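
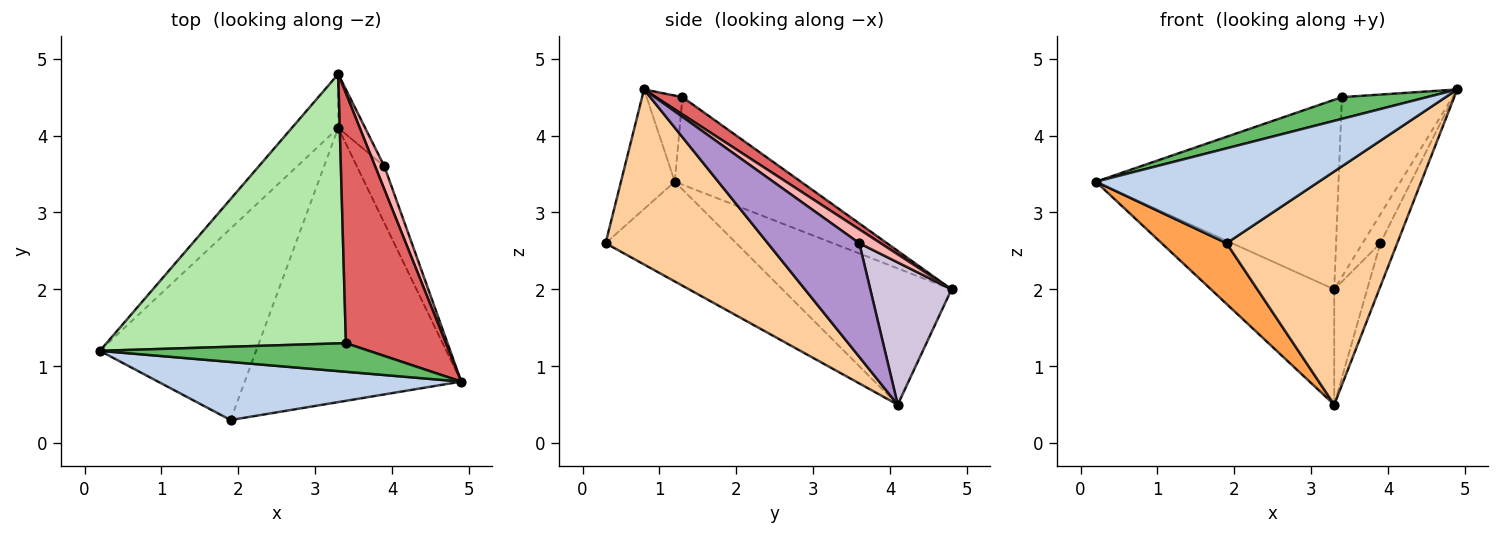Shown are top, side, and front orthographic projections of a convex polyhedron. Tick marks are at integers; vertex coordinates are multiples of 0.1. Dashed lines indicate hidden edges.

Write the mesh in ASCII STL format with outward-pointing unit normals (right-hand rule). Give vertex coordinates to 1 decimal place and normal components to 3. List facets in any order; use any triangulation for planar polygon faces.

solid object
 facet normal -0.779 0.568 -0.265
  outer loop
   vertex 3.3 4.1 0.5
   vertex 0.2 1.2 3.4
   vertex 3.3 4.8 2.0
  endloop
 endfacet
 facet normal -0.202 -0.835 0.511
  outer loop
   vertex 1.9 0.3 2.6
   vertex 4.9 0.8 4.6
   vertex 0.2 1.2 3.4
  endloop
 endfacet
 facet normal -0.520 -0.258 -0.814
  outer loop
   vertex 1.9 0.3 2.6
   vertex 0.2 1.2 3.4
   vertex 3.3 4.1 0.5
  endloop
 endfacet
 facet normal 0.524 -0.552 -0.649
  outer loop
   vertex 1.9 0.3 2.6
   vertex 3.3 4.1 0.5
   vertex 4.9 0.8 4.6
  endloop
 endfacet
 facet normal -0.247 -0.586 0.772
  outer loop
   vertex 3.4 1.3 4.5
   vertex 0.2 1.2 3.4
   vertex 4.9 0.8 4.6
  endloop
 endfacet
 facet normal -0.287 0.551 0.783
  outer loop
   vertex 3.4 1.3 4.5
   vertex 3.3 4.8 2.0
   vertex 0.2 1.2 3.4
  endloop
 endfacet
 facet normal 0.139 0.578 0.804
  outer loop
   vertex 3.4 1.3 4.5
   vertex 4.9 0.8 4.6
   vertex 3.3 4.8 2.0
  endloop
 endfacet
 facet normal 0.684 0.570 0.456
  outer loop
   vertex 3.9 3.6 2.6
   vertex 3.3 4.8 2.0
   vertex 4.9 0.8 4.6
  endloop
 endfacet
 facet normal 0.957 0.176 -0.231
  outer loop
   vertex 3.9 3.6 2.6
   vertex 4.9 0.8 4.6
   vertex 3.3 4.1 0.5
  endloop
 endfacet
 facet normal 0.913 0.370 -0.173
  outer loop
   vertex 3.9 3.6 2.6
   vertex 3.3 4.1 0.5
   vertex 3.3 4.8 2.0
  endloop
 endfacet
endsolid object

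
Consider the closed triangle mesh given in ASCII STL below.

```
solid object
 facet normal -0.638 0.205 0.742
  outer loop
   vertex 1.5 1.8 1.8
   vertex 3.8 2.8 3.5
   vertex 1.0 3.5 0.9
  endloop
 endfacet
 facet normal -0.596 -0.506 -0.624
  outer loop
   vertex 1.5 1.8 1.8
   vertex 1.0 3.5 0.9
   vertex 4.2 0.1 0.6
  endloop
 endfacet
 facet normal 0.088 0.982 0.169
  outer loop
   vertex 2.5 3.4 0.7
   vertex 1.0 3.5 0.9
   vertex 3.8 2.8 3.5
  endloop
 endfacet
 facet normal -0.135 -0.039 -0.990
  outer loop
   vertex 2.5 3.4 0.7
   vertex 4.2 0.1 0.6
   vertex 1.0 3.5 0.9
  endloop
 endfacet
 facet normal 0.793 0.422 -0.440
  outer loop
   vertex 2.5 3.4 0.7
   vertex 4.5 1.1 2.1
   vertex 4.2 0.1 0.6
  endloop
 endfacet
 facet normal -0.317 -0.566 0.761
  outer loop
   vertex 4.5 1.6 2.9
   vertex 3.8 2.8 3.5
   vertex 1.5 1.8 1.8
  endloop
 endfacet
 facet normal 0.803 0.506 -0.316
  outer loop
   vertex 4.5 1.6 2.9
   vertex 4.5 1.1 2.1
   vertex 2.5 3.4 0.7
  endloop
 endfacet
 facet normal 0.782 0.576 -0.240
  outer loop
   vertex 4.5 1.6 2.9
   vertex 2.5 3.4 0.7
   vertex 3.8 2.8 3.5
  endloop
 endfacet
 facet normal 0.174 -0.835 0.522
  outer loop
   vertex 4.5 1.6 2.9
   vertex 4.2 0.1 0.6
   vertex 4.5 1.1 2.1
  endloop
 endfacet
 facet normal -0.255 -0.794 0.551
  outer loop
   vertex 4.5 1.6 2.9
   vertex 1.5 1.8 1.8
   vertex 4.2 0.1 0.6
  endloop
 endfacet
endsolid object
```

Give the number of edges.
15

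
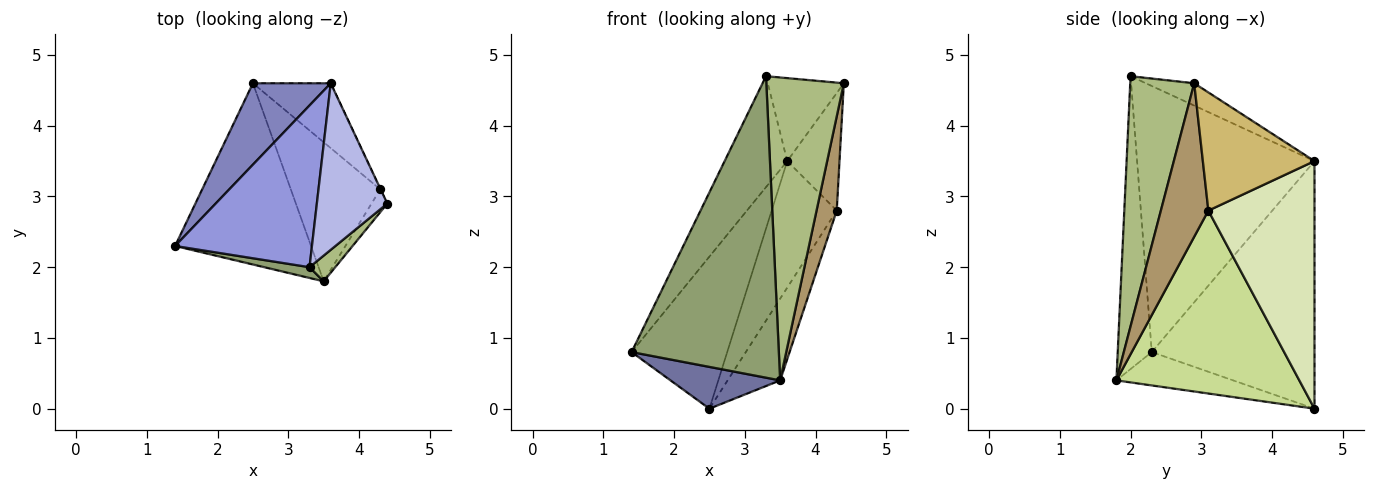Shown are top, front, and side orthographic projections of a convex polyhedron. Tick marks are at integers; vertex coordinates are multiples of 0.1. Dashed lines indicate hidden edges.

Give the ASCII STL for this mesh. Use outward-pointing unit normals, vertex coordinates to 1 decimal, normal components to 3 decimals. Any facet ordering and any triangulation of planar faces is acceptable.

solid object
 facet normal -0.233 -0.218 -0.948
  outer loop
   vertex 3.5 1.8 0.4
   vertex 1.4 2.3 0.8
   vertex 2.5 4.6 0.0
  endloop
 endfacet
 facet normal -0.832 0.489 0.262
  outer loop
   vertex 3.6 4.6 3.5
   vertex 2.5 4.6 0.0
   vertex 1.4 2.3 0.8
  endloop
 endfacet
 facet normal -0.849 0.299 0.436
  outer loop
   vertex 3.3 2.0 4.7
   vertex 3.6 4.6 3.5
   vertex 1.4 2.3 0.8
  endloop
 endfacet
 facet normal -0.273 0.429 0.861
  outer loop
   vertex 3.3 2.0 4.7
   vertex 4.4 2.9 4.6
   vertex 3.6 4.6 3.5
  endloop
 endfacet
 facet normal -0.225 -0.974 0.035
  outer loop
   vertex 3.3 2.0 4.7
   vertex 1.4 2.3 0.8
   vertex 3.5 1.8 0.4
  endloop
 endfacet
 facet normal 0.635 -0.769 0.065
  outer loop
   vertex 3.3 2.0 4.7
   vertex 3.5 1.8 0.4
   vertex 4.4 2.9 4.6
  endloop
 endfacet
 facet normal 0.870 0.250 -0.425
  outer loop
   vertex 4.3 3.1 2.8
   vertex 3.5 1.8 0.4
   vertex 2.5 4.6 0.0
  endloop
 endfacet
 facet normal 0.823 0.505 -0.259
  outer loop
   vertex 4.3 3.1 2.8
   vertex 2.5 4.6 0.0
   vertex 3.6 4.6 3.5
  endloop
 endfacet
 facet normal 0.916 -0.390 -0.094
  outer loop
   vertex 4.3 3.1 2.8
   vertex 4.4 2.9 4.6
   vertex 3.5 1.8 0.4
  endloop
 endfacet
 facet normal 0.906 0.424 -0.003
  outer loop
   vertex 4.3 3.1 2.8
   vertex 3.6 4.6 3.5
   vertex 4.4 2.9 4.6
  endloop
 endfacet
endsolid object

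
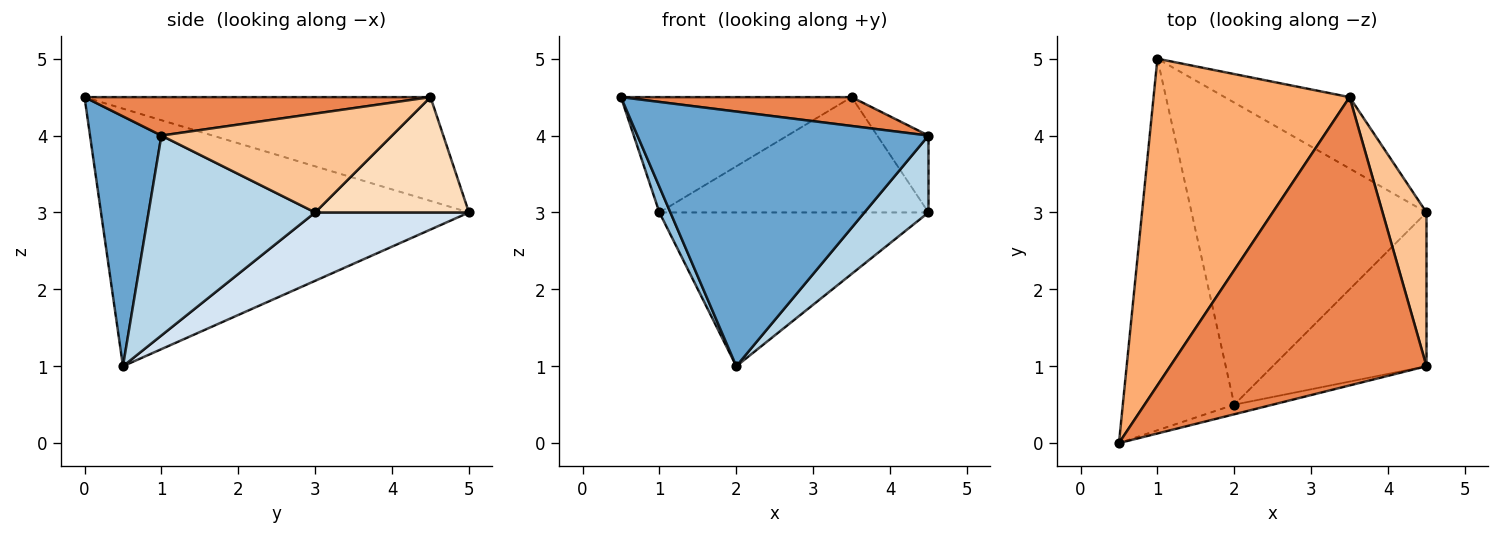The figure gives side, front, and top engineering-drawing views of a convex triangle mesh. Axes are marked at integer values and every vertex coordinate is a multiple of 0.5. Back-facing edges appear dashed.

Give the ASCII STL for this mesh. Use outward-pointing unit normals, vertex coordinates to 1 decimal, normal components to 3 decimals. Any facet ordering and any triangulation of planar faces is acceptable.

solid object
 facet normal 0.238 -0.971 -0.037
  outer loop
   vertex 2.0 0.5 1.0
   vertex 4.5 1.0 4.0
   vertex 0.5 0.0 4.5
  endloop
 endfacet
 facet normal -0.917 -0.027 -0.397
  outer loop
   vertex 2.0 0.5 1.0
   vertex 0.5 0.0 4.5
   vertex 1.0 5.0 3.0
  endloop
 endfacet
 facet normal 0.758 -0.292 -0.583
  outer loop
   vertex 4.5 3.0 3.0
   vertex 4.5 1.0 4.0
   vertex 2.0 0.5 1.0
  endloop
 endfacet
 facet normal 0.251 0.439 -0.863
  outer loop
   vertex 4.5 3.0 3.0
   vertex 2.0 0.5 1.0
   vertex 1.0 5.0 3.0
  endloop
 endfacet
 facet normal 0.148 -0.098 0.984
  outer loop
   vertex 3.5 4.5 4.5
   vertex 0.5 0.0 4.5
   vertex 4.5 1.0 4.0
  endloop
 endfacet
 facet normal -0.447 0.298 0.844
  outer loop
   vertex 3.5 4.5 4.5
   vertex 1.0 5.0 3.0
   vertex 0.5 0.0 4.5
  endloop
 endfacet
 facet normal 0.896 0.199 0.398
  outer loop
   vertex 3.5 4.5 4.5
   vertex 4.5 1.0 4.0
   vertex 4.5 3.0 3.0
  endloop
 endfacet
 facet normal 0.437 0.765 -0.473
  outer loop
   vertex 3.5 4.5 4.5
   vertex 4.5 3.0 3.0
   vertex 1.0 5.0 3.0
  endloop
 endfacet
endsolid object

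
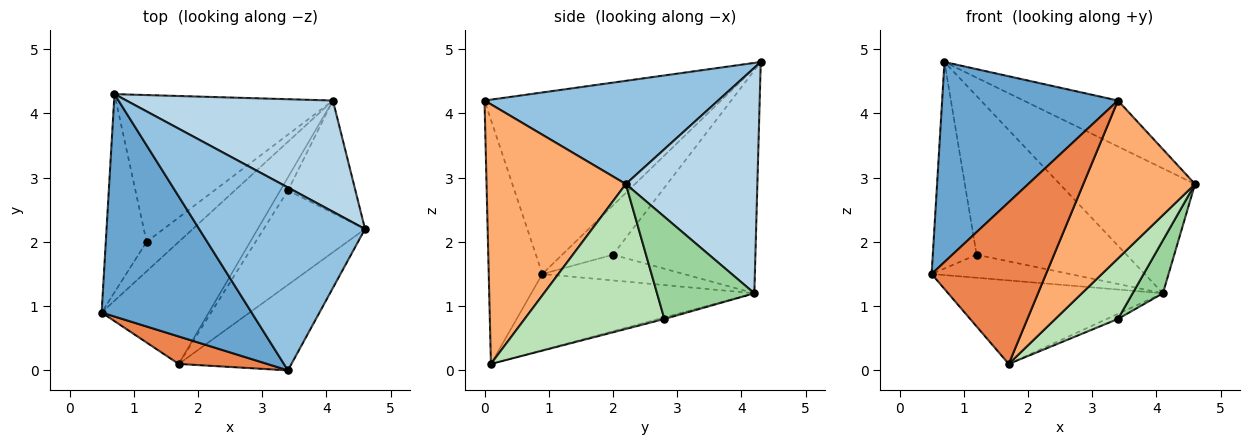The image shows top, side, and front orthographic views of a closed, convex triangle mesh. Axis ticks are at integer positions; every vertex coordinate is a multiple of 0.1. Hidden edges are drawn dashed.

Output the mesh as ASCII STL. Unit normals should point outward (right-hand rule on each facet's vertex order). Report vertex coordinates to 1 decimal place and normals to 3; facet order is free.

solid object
 facet normal -0.669 -0.497 0.553
  outer loop
   vertex 3.4 0.0 4.2
   vertex 0.7 4.3 4.8
   vertex 0.5 0.9 1.5
  endloop
 endfacet
 facet normal 0.517 0.209 0.830
  outer loop
   vertex 3.4 0.0 4.2
   vertex 4.6 2.2 2.9
   vertex 0.7 4.3 4.8
  endloop
 endfacet
 facet normal 0.588 0.604 0.538
  outer loop
   vertex 4.1 4.2 1.2
   vertex 0.7 4.3 4.8
   vertex 4.6 2.2 2.9
  endloop
 endfacet
 facet normal -0.506 0.487 -0.712
  outer loop
   vertex 1.7 0.1 0.1
   vertex 0.5 0.9 1.5
   vertex 4.1 4.2 1.2
  endloop
 endfacet
 facet normal -0.419 -0.895 0.152
  outer loop
   vertex 1.7 0.1 0.1
   vertex 3.4 0.0 4.2
   vertex 0.5 0.9 1.5
  endloop
 endfacet
 facet normal 0.739 -0.593 -0.321
  outer loop
   vertex 1.7 0.1 0.1
   vertex 4.6 2.2 2.9
   vertex 3.4 0.0 4.2
  endloop
 endfacet
 facet normal -0.642 0.553 -0.531
  outer loop
   vertex 1.2 2.0 1.8
   vertex 0.5 0.9 1.5
   vertex 0.7 4.3 4.8
  endloop
 endfacet
 facet normal -0.533 0.521 -0.666
  outer loop
   vertex 1.2 2.0 1.8
   vertex 4.1 4.2 1.2
   vertex 0.5 0.9 1.5
  endloop
 endfacet
 facet normal -0.572 0.602 -0.557
  outer loop
   vertex 1.2 2.0 1.8
   vertex 0.7 4.3 4.8
   vertex 4.1 4.2 1.2
  endloop
 endfacet
 facet normal 0.808 -0.251 -0.533
  outer loop
   vertex 3.4 2.8 0.8
   vertex 4.1 4.2 1.2
   vertex 4.6 2.2 2.9
  endloop
 endfacet
 facet normal 0.769 -0.345 -0.538
  outer loop
   vertex 3.4 2.8 0.8
   vertex 4.6 2.2 2.9
   vertex 1.7 0.1 0.1
  endloop
 endfacet
 facet normal -0.187 0.355 -0.916
  outer loop
   vertex 3.4 2.8 0.8
   vertex 1.7 0.1 0.1
   vertex 4.1 4.2 1.2
  endloop
 endfacet
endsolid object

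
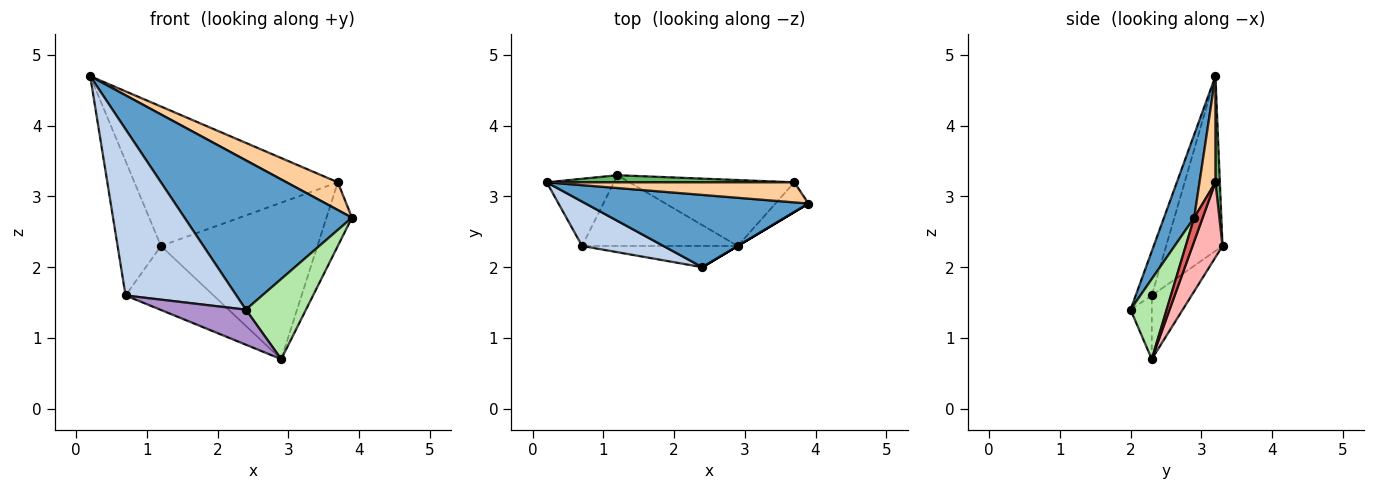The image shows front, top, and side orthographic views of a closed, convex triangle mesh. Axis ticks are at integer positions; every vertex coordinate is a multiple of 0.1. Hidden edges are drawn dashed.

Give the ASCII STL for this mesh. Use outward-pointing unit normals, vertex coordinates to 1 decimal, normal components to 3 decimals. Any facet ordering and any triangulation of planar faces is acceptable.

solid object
 facet normal 0.160 -0.888 0.430
  outer loop
   vertex 2.4 2.0 1.4
   vertex 3.9 2.9 2.7
   vertex 0.2 3.2 4.7
  endloop
 endfacet
 facet normal -0.139 -0.957 0.255
  outer loop
   vertex 0.7 2.3 1.6
   vertex 2.4 2.0 1.4
   vertex 0.2 3.2 4.7
  endloop
 endfacet
 facet normal -0.758 0.583 -0.292
  outer loop
   vertex 0.7 2.3 1.6
   vertex 0.2 3.2 4.7
   vertex 1.2 3.3 2.3
  endloop
 endfacet
 facet normal 0.244 -0.786 0.569
  outer loop
   vertex 3.7 3.2 3.2
   vertex 0.2 3.2 4.7
   vertex 3.9 2.9 2.7
  endloop
 endfacet
 facet normal 0.022 0.998 0.051
  outer loop
   vertex 3.7 3.2 3.2
   vertex 1.2 3.3 2.3
   vertex 0.2 3.2 4.7
  endloop
 endfacet
 facet normal 0.514 -0.857 0.000
  outer loop
   vertex 2.9 2.3 0.7
   vertex 3.9 2.9 2.7
   vertex 2.4 2.0 1.4
  endloop
 endfacet
 facet normal 0.289 0.867 -0.405
  outer loop
   vertex 2.9 2.3 0.7
   vertex 3.7 3.2 3.2
   vertex 3.9 2.9 2.7
  endloop
 endfacet
 facet normal 0.174 0.907 -0.382
  outer loop
   vertex 2.9 2.3 0.7
   vertex 1.2 3.3 2.3
   vertex 3.7 3.2 3.2
  endloop
 endfacet
 facet normal -0.207 -0.837 -0.507
  outer loop
   vertex 2.9 2.3 0.7
   vertex 2.4 2.0 1.4
   vertex 0.7 2.3 1.6
  endloop
 endfacet
 facet normal -0.290 0.642 -0.710
  outer loop
   vertex 2.9 2.3 0.7
   vertex 0.7 2.3 1.6
   vertex 1.2 3.3 2.3
  endloop
 endfacet
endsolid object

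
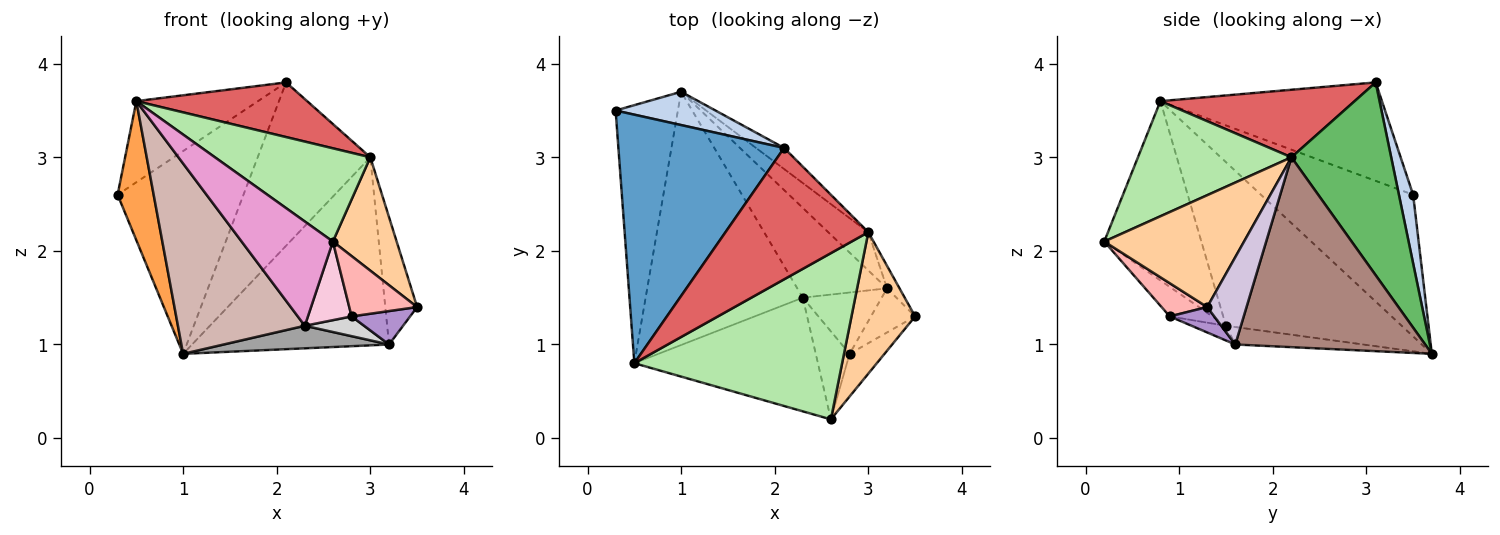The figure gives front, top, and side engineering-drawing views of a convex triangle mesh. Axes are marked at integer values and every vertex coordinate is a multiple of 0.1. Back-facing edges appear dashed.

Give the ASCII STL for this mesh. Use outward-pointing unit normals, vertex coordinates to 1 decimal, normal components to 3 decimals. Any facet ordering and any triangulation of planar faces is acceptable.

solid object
 facet normal -0.492 0.270 0.828
  outer loop
   vertex 0.5 0.8 3.6
   vertex 2.1 3.1 3.8
   vertex 0.3 3.5 2.6
  endloop
 endfacet
 facet normal 0.111 0.981 0.161
  outer loop
   vertex 1.0 3.7 0.9
   vertex 0.3 3.5 2.6
   vertex 2.1 3.1 3.8
  endloop
 endfacet
 facet normal -0.895 -0.212 -0.393
  outer loop
   vertex 1.0 3.7 0.9
   vertex 0.5 0.8 3.6
   vertex 0.3 3.5 2.6
  endloop
 endfacet
 facet normal 0.808 -0.368 0.460
  outer loop
   vertex 3.0 2.2 3.0
   vertex 2.6 0.2 2.1
   vertex 3.5 1.3 1.4
  endloop
 endfacet
 facet normal 0.660 0.745 -0.096
  outer loop
   vertex 3.0 2.2 3.0
   vertex 1.0 3.7 0.9
   vertex 2.1 3.1 3.8
  endloop
 endfacet
 facet normal 0.435 -0.440 0.785
  outer loop
   vertex 3.0 2.2 3.0
   vertex 0.5 0.8 3.6
   vertex 2.6 0.2 2.1
  endloop
 endfacet
 facet normal 0.400 -0.352 0.846
  outer loop
   vertex 3.0 2.2 3.0
   vertex 2.1 3.1 3.8
   vertex 0.5 0.8 3.6
  endloop
 endfacet
 facet normal 0.481 -0.716 -0.506
  outer loop
   vertex 2.8 0.9 1.3
   vertex 3.5 1.3 1.4
   vertex 2.6 0.2 2.1
  endloop
 endfacet
 facet normal 0.417 -0.549 -0.724
  outer loop
   vertex 3.2 1.6 1.0
   vertex 3.5 1.3 1.4
   vertex 2.8 0.9 1.3
  endloop
 endfacet
 facet normal 0.772 0.625 -0.110
  outer loop
   vertex 3.2 1.6 1.0
   vertex 3.0 2.2 3.0
   vertex 3.5 1.3 1.4
  endloop
 endfacet
 facet normal 0.687 0.712 -0.145
  outer loop
   vertex 3.2 1.6 1.0
   vertex 1.0 3.7 0.9
   vertex 3.0 2.2 3.0
  endloop
 endfacet
 facet normal -0.640 -0.462 -0.614
  outer loop
   vertex 2.3 1.5 1.2
   vertex 0.5 0.8 3.6
   vertex 1.0 3.7 0.9
  endloop
 endfacet
 facet normal -0.584 -0.549 -0.598
  outer loop
   vertex 2.3 1.5 1.2
   vertex 2.6 0.2 2.1
   vertex 0.5 0.8 3.6
  endloop
 endfacet
 facet normal -0.545 -0.559 -0.625
  outer loop
   vertex 2.3 1.5 1.2
   vertex 2.8 0.9 1.3
   vertex 2.6 0.2 2.1
  endloop
 endfacet
 facet normal -0.185 -0.239 -0.953
  outer loop
   vertex 2.3 1.5 1.2
   vertex 1.0 3.7 0.9
   vertex 3.2 1.6 1.0
  endloop
 endfacet
 facet normal -0.175 -0.302 -0.937
  outer loop
   vertex 2.3 1.5 1.2
   vertex 3.2 1.6 1.0
   vertex 2.8 0.9 1.3
  endloop
 endfacet
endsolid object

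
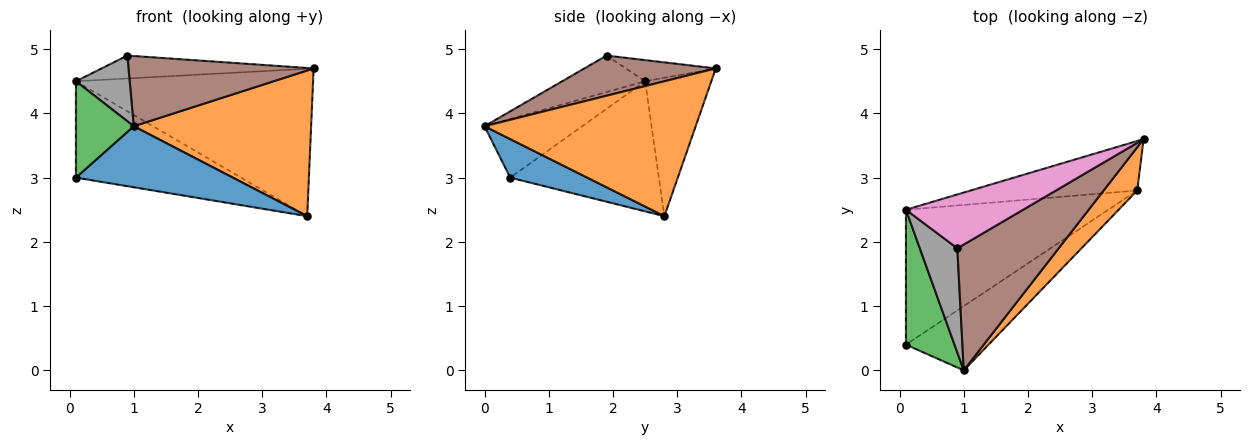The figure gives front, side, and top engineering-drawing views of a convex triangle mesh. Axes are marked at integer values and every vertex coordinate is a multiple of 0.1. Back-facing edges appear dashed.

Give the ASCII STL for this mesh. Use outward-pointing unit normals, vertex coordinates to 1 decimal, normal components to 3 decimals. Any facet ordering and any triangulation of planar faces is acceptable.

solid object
 facet normal 0.320 -0.652 -0.687
  outer loop
   vertex 3.7 2.8 2.4
   vertex 1.0 0.0 3.8
   vertex 0.1 0.4 3.0
  endloop
 endfacet
 facet normal 0.752 -0.632 0.187
  outer loop
   vertex 3.7 2.8 2.4
   vertex 3.8 3.6 4.7
   vertex 1.0 0.0 3.8
  endloop
 endfacet
 facet normal -0.701 -0.415 0.581
  outer loop
   vertex 0.1 2.5 4.5
   vertex 0.1 0.4 3.0
   vertex 1.0 0.0 3.8
  endloop
 endfacet
 facet normal -0.464 0.515 -0.721
  outer loop
   vertex 0.1 2.5 4.5
   vertex 3.7 2.8 2.4
   vertex 0.1 0.4 3.0
  endloop
 endfacet
 facet normal -0.256 0.916 -0.308
  outer loop
   vertex 0.1 2.5 4.5
   vertex 3.8 3.6 4.7
   vertex 3.7 2.8 2.4
  endloop
 endfacet
 facet normal 0.327 -0.461 0.825
  outer loop
   vertex 0.9 1.9 4.9
   vertex 1.0 0.0 3.8
   vertex 3.8 3.6 4.7
  endloop
 endfacet
 facet normal -0.164 0.386 0.908
  outer loop
   vertex 0.9 1.9 4.9
   vertex 3.8 3.6 4.7
   vertex 0.1 2.5 4.5
  endloop
 endfacet
 facet normal -0.635 -0.412 0.653
  outer loop
   vertex 0.9 1.9 4.9
   vertex 0.1 2.5 4.5
   vertex 1.0 0.0 3.8
  endloop
 endfacet
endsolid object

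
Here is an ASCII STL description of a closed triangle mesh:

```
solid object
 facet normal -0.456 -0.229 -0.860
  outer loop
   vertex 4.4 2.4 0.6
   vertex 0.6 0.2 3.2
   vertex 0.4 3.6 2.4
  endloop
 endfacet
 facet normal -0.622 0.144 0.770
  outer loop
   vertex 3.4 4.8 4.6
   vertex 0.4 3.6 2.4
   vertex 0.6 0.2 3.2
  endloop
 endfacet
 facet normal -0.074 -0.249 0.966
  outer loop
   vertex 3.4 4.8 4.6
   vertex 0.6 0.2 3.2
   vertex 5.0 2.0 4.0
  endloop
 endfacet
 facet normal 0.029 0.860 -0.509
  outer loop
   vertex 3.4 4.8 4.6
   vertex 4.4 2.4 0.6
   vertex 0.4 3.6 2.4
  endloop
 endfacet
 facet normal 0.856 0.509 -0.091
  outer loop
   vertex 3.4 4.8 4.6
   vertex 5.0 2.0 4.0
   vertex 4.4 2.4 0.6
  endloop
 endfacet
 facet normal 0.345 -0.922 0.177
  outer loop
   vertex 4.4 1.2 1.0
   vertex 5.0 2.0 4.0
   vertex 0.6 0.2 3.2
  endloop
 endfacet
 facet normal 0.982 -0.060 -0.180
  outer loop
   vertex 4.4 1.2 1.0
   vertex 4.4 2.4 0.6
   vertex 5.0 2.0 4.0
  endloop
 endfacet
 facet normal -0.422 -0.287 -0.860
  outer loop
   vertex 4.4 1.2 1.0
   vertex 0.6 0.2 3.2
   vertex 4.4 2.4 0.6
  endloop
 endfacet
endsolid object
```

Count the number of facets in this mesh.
8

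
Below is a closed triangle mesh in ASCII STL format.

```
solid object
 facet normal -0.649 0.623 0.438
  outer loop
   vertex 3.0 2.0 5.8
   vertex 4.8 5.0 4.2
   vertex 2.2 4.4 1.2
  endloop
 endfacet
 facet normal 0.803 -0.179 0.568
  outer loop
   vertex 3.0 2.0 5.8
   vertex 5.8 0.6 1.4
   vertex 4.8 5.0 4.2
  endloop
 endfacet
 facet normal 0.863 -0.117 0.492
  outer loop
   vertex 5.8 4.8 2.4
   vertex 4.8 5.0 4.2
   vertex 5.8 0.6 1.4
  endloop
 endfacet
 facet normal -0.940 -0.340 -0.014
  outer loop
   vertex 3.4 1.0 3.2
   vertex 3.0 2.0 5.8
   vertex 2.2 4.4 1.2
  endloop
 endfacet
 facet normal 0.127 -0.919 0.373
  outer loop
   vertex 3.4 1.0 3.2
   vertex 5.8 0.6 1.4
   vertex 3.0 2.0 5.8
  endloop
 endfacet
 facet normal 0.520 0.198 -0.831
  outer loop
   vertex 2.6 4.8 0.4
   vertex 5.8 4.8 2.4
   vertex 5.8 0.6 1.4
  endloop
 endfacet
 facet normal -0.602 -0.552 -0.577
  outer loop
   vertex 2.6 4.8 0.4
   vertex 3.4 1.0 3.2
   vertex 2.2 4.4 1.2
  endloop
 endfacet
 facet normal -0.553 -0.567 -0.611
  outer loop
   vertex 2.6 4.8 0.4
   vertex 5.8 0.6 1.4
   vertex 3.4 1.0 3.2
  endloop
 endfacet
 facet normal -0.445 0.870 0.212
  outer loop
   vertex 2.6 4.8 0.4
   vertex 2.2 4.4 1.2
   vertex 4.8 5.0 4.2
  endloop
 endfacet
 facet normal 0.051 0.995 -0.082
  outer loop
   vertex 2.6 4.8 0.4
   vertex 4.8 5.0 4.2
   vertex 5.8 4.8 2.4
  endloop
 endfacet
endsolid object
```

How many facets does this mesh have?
10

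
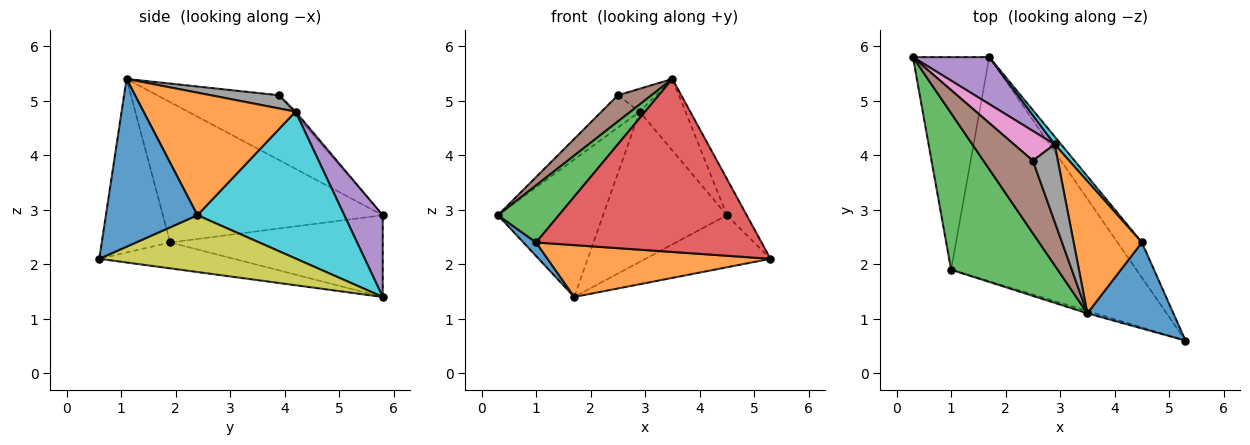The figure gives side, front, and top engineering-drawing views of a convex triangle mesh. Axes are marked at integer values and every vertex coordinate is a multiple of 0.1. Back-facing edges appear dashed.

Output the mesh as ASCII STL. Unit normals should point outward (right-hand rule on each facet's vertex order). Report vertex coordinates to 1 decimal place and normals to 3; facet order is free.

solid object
 facet normal -0.730 -0.044 -0.682
  outer loop
   vertex 1.0 1.9 2.4
   vertex 0.3 5.8 2.9
   vertex 1.7 5.8 1.4
  endloop
 endfacet
 facet normal -0.135 -0.223 -0.965
  outer loop
   vertex 1.0 1.9 2.4
   vertex 1.7 5.8 1.4
   vertex 5.3 0.6 2.1
  endloop
 endfacet
 facet normal -0.778 -0.215 0.591
  outer loop
   vertex 1.0 1.9 2.4
   vertex 3.5 1.1 5.4
   vertex 0.3 5.8 2.9
  endloop
 endfacet
 facet normal -0.290 -0.957 -0.013
  outer loop
   vertex 1.0 1.9 2.4
   vertex 5.3 0.6 2.1
   vertex 3.5 1.1 5.4
  endloop
 endfacet
 facet normal 0.327 0.894 0.305
  outer loop
   vertex 2.9 4.2 4.8
   vertex 1.7 5.8 1.4
   vertex 0.3 5.8 2.9
  endloop
 endfacet
 facet normal -0.777 -0.214 0.592
  outer loop
   vertex 2.5 3.9 5.1
   vertex 0.3 5.8 2.9
   vertex 3.5 1.1 5.4
  endloop
 endfacet
 facet normal -0.043 0.734 0.677
  outer loop
   vertex 2.5 3.9 5.1
   vertex 2.9 4.2 4.8
   vertex 0.3 5.8 2.9
  endloop
 endfacet
 facet normal 0.452 0.253 0.855
  outer loop
   vertex 2.5 3.9 5.1
   vertex 3.5 1.1 5.4
   vertex 2.9 4.2 4.8
  endloop
 endfacet
 facet normal 0.794 0.504 -0.340
  outer loop
   vertex 4.5 2.4 2.9
   vertex 5.3 0.6 2.1
   vertex 1.7 5.8 1.4
  endloop
 endfacet
 facet normal 0.764 0.644 0.033
  outer loop
   vertex 4.5 2.4 2.9
   vertex 1.7 5.8 1.4
   vertex 2.9 4.2 4.8
  endloop
 endfacet
 facet normal 0.874 0.189 0.448
  outer loop
   vertex 4.5 2.4 2.9
   vertex 3.5 1.1 5.4
   vertex 5.3 0.6 2.1
  endloop
 endfacet
 facet normal 0.845 0.255 0.470
  outer loop
   vertex 4.5 2.4 2.9
   vertex 2.9 4.2 4.8
   vertex 3.5 1.1 5.4
  endloop
 endfacet
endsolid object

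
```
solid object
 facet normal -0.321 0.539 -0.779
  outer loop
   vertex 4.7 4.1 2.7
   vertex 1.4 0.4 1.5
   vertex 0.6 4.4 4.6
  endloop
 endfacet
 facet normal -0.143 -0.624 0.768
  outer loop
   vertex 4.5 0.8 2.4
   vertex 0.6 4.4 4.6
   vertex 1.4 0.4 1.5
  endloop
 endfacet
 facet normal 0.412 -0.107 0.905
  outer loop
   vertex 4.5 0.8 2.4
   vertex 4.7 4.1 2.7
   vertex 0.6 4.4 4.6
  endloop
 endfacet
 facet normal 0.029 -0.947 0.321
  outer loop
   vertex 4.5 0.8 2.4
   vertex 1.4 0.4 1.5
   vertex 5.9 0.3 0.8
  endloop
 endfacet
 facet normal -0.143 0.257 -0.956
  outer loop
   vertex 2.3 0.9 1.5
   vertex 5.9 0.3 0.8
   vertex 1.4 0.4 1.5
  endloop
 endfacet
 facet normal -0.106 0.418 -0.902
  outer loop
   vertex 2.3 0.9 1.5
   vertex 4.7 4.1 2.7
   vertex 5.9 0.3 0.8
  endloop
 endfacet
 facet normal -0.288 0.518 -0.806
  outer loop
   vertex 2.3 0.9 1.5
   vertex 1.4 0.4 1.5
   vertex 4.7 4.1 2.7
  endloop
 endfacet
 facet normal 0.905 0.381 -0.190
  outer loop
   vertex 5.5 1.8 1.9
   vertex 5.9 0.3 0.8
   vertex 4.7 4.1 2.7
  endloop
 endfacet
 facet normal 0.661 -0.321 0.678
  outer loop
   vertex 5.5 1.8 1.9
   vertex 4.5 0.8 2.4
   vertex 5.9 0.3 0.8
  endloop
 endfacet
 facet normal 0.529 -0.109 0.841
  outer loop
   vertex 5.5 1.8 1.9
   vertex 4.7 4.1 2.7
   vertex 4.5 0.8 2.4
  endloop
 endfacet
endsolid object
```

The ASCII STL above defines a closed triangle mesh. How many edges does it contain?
15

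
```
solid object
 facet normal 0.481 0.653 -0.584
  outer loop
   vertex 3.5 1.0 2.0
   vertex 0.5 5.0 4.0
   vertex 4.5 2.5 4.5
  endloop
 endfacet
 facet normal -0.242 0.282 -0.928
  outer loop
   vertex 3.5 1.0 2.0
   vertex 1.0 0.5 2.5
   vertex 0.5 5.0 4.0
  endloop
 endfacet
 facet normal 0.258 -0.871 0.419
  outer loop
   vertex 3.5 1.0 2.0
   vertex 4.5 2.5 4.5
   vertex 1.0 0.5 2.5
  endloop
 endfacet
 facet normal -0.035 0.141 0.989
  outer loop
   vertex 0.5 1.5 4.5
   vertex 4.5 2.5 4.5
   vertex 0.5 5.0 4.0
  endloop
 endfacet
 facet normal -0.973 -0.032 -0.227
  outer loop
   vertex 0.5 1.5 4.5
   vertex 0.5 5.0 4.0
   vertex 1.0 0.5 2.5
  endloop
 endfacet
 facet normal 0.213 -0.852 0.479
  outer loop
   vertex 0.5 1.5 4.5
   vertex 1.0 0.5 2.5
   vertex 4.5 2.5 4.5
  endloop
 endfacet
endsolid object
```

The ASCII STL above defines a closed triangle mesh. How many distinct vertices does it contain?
5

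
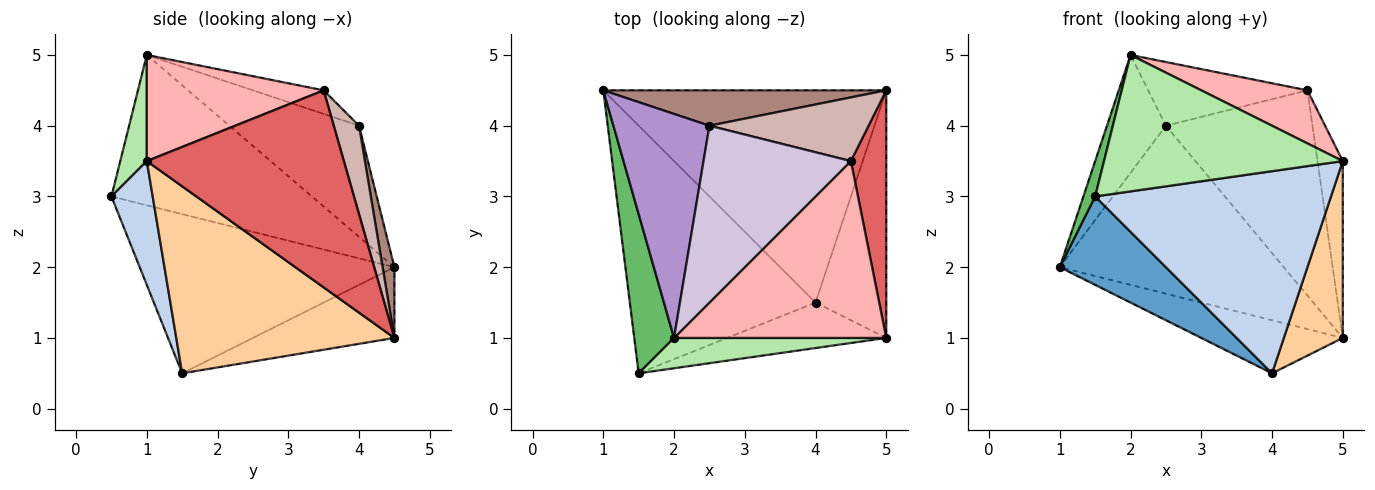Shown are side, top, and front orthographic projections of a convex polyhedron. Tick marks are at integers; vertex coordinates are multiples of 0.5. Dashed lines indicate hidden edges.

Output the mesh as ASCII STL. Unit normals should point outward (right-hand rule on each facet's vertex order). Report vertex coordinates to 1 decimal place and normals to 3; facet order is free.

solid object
 facet normal -0.628 -0.262 -0.733
  outer loop
   vertex 4.0 1.5 0.5
   vertex 1.5 0.5 3.0
   vertex 1.0 4.5 2.0
  endloop
 endfacet
 facet normal 0.168 -0.962 -0.216
  outer loop
   vertex 4.0 1.5 0.5
   vertex 5.0 1.0 3.5
   vertex 1.5 0.5 3.0
  endloop
 endfacet
 facet normal -0.236 0.236 -0.943
  outer loop
   vertex 5.0 4.5 1.0
   vertex 4.0 1.5 0.5
   vertex 1.0 4.5 2.0
  endloop
 endfacet
 facet normal 0.907 -0.245 -0.343
  outer loop
   vertex 5.0 4.5 1.0
   vertex 5.0 1.0 3.5
   vertex 4.0 1.5 0.5
  endloop
 endfacet
 facet normal -0.965 -0.057 0.255
  outer loop
   vertex 2.0 1.0 5.0
   vertex 1.0 4.5 2.0
   vertex 1.5 0.5 3.0
  endloop
 endfacet
 facet normal 0.108 -0.970 0.216
  outer loop
   vertex 2.0 1.0 5.0
   vertex 1.5 0.5 3.0
   vertex 5.0 1.0 3.5
  endloop
 endfacet
 facet normal 0.977 0.125 0.175
  outer loop
   vertex 4.5 3.5 4.5
   vertex 5.0 1.0 3.5
   vertex 5.0 4.5 1.0
  endloop
 endfacet
 facet normal 0.432 -0.259 0.864
  outer loop
   vertex 4.5 3.5 4.5
   vertex 2.0 1.0 5.0
   vertex 5.0 1.0 3.5
  endloop
 endfacet
 facet normal -0.716 0.325 0.618
  outer loop
   vertex 2.5 4.0 4.0
   vertex 1.0 4.5 2.0
   vertex 2.0 1.0 5.0
  endloop
 endfacet
 facet normal -0.149 0.335 0.930
  outer loop
   vertex 2.5 4.0 4.0
   vertex 2.0 1.0 5.0
   vertex 4.5 3.5 4.5
  endloop
 endfacet
 facet normal 0.051 0.977 0.206
  outer loop
   vertex 2.5 4.0 4.0
   vertex 5.0 4.5 1.0
   vertex 1.0 4.5 2.0
  endloop
 endfacet
 facet normal 0.162 0.942 0.292
  outer loop
   vertex 2.5 4.0 4.0
   vertex 4.5 3.5 4.5
   vertex 5.0 4.5 1.0
  endloop
 endfacet
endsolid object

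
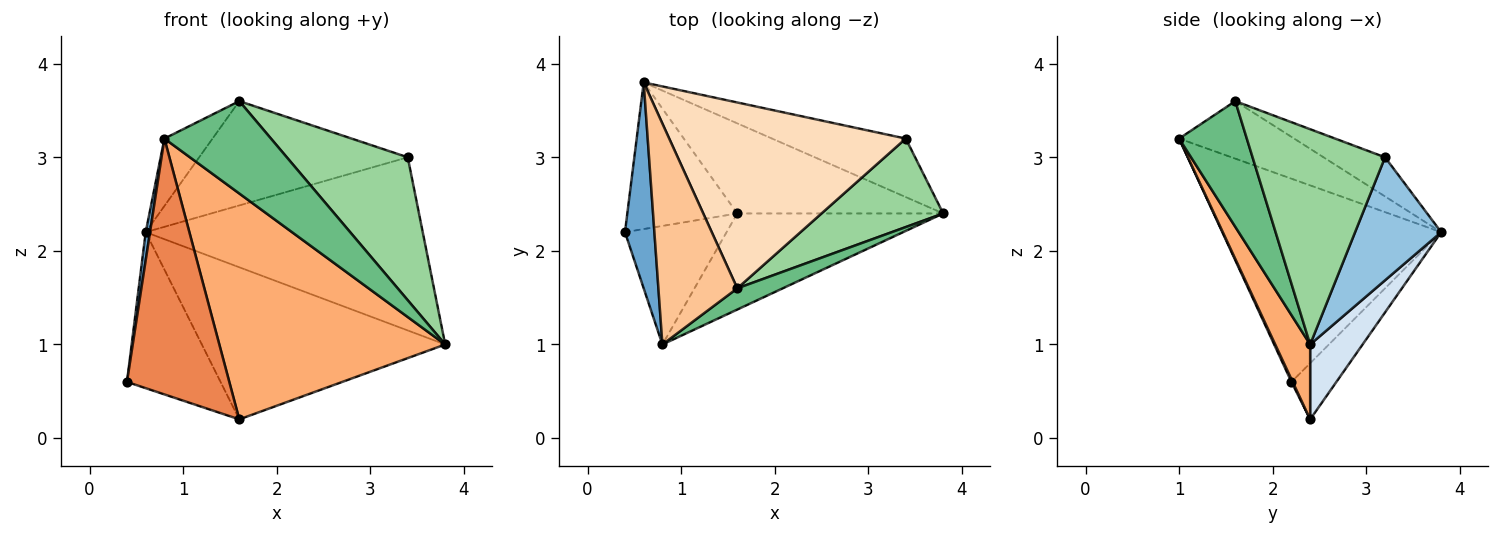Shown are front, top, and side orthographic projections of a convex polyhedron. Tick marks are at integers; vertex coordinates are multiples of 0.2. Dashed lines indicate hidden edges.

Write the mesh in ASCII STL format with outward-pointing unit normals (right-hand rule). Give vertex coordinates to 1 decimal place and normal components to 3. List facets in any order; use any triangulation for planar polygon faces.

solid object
 facet normal -0.989 -0.020 0.143
  outer loop
   vertex 0.8 1.0 3.2
   vertex 0.6 3.8 2.2
   vertex 0.4 2.2 0.6
  endloop
 endfacet
 facet normal 0.282 0.909 -0.307
  outer loop
   vertex 3.4 3.2 3.0
   vertex 3.8 2.4 1.0
   vertex 0.6 3.8 2.2
  endloop
 endfacet
 facet normal -0.330 0.688 -0.647
  outer loop
   vertex 1.6 2.4 0.2
   vertex 0.4 2.2 0.6
   vertex 0.6 3.8 2.2
  endloop
 endfacet
 facet normal 0.182 0.846 -0.501
  outer loop
   vertex 1.6 2.4 0.2
   vertex 0.6 3.8 2.2
   vertex 3.8 2.4 1.0
  endloop
 endfacet
 facet normal 0.011 -0.907 -0.420
  outer loop
   vertex 1.6 2.4 0.2
   vertex 0.8 1.0 3.2
   vertex 0.4 2.2 0.6
  endloop
 endfacet
 facet normal 0.141 -0.911 -0.388
  outer loop
   vertex 1.6 2.4 0.2
   vertex 3.8 2.4 1.0
   vertex 0.8 1.0 3.2
  endloop
 endfacet
 facet normal -0.572 0.239 0.785
  outer loop
   vertex 1.6 1.6 3.6
   vertex 0.6 3.8 2.2
   vertex 0.8 1.0 3.2
  endloop
 endfacet
 facet normal -0.143 0.484 0.863
  outer loop
   vertex 1.6 1.6 3.6
   vertex 3.4 3.2 3.0
   vertex 0.6 3.8 2.2
  endloop
 endfacet
 facet normal 0.526 -0.829 0.190
  outer loop
   vertex 1.6 1.6 3.6
   vertex 0.8 1.0 3.2
   vertex 3.8 2.4 1.0
  endloop
 endfacet
 facet normal 0.682 -0.622 0.385
  outer loop
   vertex 1.6 1.6 3.6
   vertex 3.8 2.4 1.0
   vertex 3.4 3.2 3.0
  endloop
 endfacet
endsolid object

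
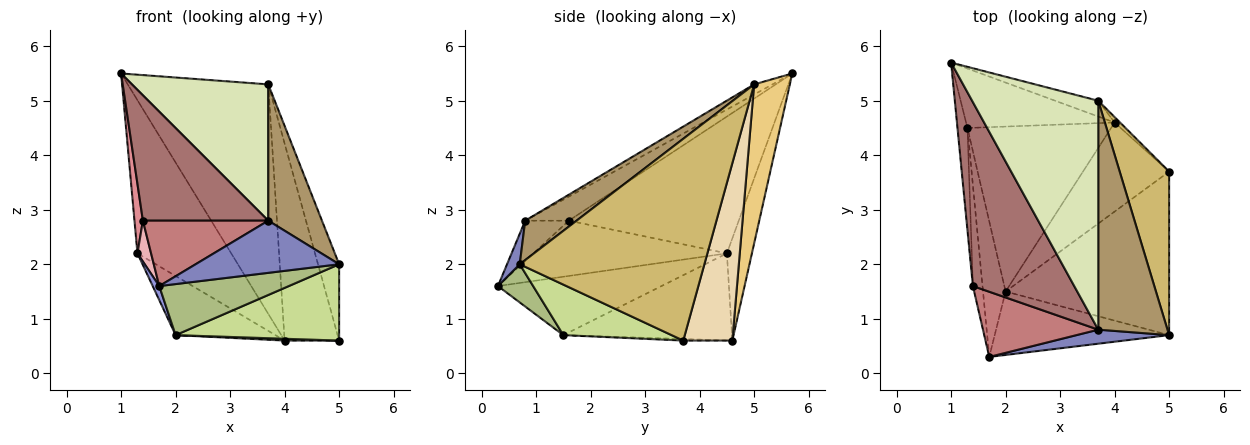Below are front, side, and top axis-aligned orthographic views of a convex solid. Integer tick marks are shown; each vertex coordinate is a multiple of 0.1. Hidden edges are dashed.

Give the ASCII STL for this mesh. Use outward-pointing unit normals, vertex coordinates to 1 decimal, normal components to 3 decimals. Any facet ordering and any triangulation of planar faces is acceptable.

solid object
 facet normal -0.241 0.905 -0.351
  outer loop
   vertex 1.3 4.5 2.2
   vertex 1.0 5.7 5.5
   vertex 4.0 4.6 0.6
  endloop
 endfacet
 facet normal 0.085 -0.962 0.259
  outer loop
   vertex 3.7 0.8 2.8
   vertex 1.7 0.3 1.6
   vertex 5.0 0.7 2.0
  endloop
 endfacet
 facet normal -0.932 -0.037 -0.360
  outer loop
   vertex 2.0 1.5 0.7
   vertex 1.7 0.3 1.6
   vertex 1.3 4.5 2.2
  endloop
 endfacet
 facet normal -0.495 0.293 -0.818
  outer loop
   vertex 2.0 1.5 0.7
   vertex 1.3 4.5 2.2
   vertex 4.0 4.6 0.6
  endloop
 endfacet
 facet normal -0.018 -0.020 -1.000
  outer loop
   vertex 2.0 1.5 0.7
   vertex 4.0 4.6 0.6
   vertex 5.0 3.7 0.6
  endloop
 endfacet
 facet normal 0.168 -0.618 -0.768
  outer loop
   vertex 2.0 1.5 0.7
   vertex 5.0 0.7 2.0
   vertex 1.7 0.3 1.6
  endloop
 endfacet
 facet normal 0.270 -0.407 -0.873
  outer loop
   vertex 2.0 1.5 0.7
   vertex 5.0 3.7 0.6
   vertex 5.0 0.7 2.0
  endloop
 endfacet
 facet normal -0.069 -0.510 0.857
  outer loop
   vertex 3.7 5.0 5.3
   vertex 1.0 5.7 5.5
   vertex 3.7 0.8 2.8
  endloop
 endfacet
 facet normal 0.440 -0.459 0.772
  outer loop
   vertex 3.7 5.0 5.3
   vertex 3.7 0.8 2.8
   vertex 5.0 0.7 2.0
  endloop
 endfacet
 facet normal 0.965 0.110 0.236
  outer loop
   vertex 3.7 5.0 5.3
   vertex 5.0 0.7 2.0
   vertex 5.0 3.7 0.6
  endloop
 endfacet
 facet normal 0.246 0.967 -0.067
  outer loop
   vertex 3.7 5.0 5.3
   vertex 4.0 4.6 0.6
   vertex 1.0 5.7 5.5
  endloop
 endfacet
 facet normal 0.669 0.743 -0.021
  outer loop
   vertex 3.7 5.0 5.3
   vertex 5.0 3.7 0.6
   vertex 4.0 4.6 0.6
  endloop
 endfacet
 facet normal -0.192 -0.553 0.811
  outer loop
   vertex 1.4 1.6 2.8
   vertex 3.7 0.8 2.8
   vertex 1.0 5.7 5.5
  endloop
 endfacet
 facet normal -0.239 -0.688 0.685
  outer loop
   vertex 1.4 1.6 2.8
   vertex 1.7 0.3 1.6
   vertex 3.7 0.8 2.8
  endloop
 endfacet
 facet normal -0.996 -0.049 -0.073
  outer loop
   vertex 1.4 1.6 2.8
   vertex 1.0 5.7 5.5
   vertex 1.3 4.5 2.2
  endloop
 endfacet
 facet normal -0.983 -0.069 -0.171
  outer loop
   vertex 1.4 1.6 2.8
   vertex 1.3 4.5 2.2
   vertex 1.7 0.3 1.6
  endloop
 endfacet
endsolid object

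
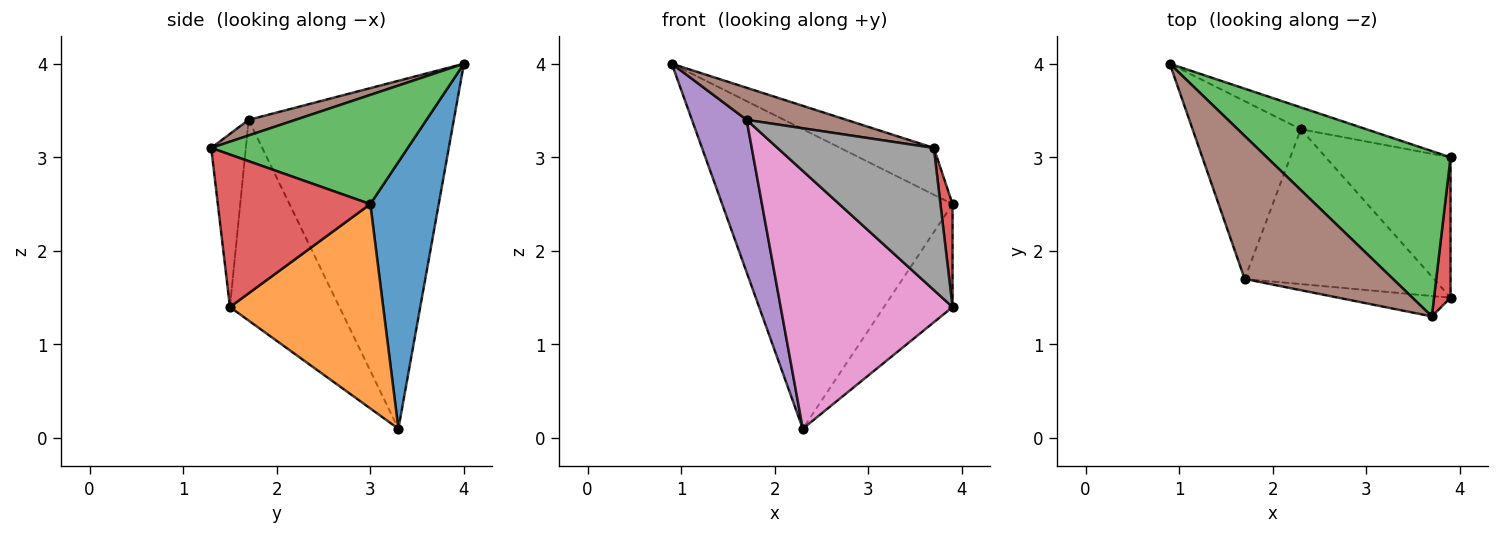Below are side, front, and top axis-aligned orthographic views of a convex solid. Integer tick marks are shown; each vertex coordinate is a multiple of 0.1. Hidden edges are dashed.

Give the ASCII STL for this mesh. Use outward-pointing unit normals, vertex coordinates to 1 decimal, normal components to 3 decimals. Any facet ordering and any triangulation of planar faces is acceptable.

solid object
 facet normal 0.284 0.956 -0.070
  outer loop
   vertex 3.9 3.0 2.5
   vertex 2.3 3.3 0.1
   vertex 0.9 4.0 4.0
  endloop
 endfacet
 facet normal 0.797 0.357 -0.487
  outer loop
   vertex 3.9 3.0 2.5
   vertex 3.9 1.5 1.4
   vertex 2.3 3.3 0.1
  endloop
 endfacet
 facet normal 0.496 0.236 0.835
  outer loop
   vertex 3.9 3.0 2.5
   vertex 0.9 4.0 4.0
   vertex 3.7 1.3 3.1
  endloop
 endfacet
 facet normal 0.991 -0.079 0.107
  outer loop
   vertex 3.9 3.0 2.5
   vertex 3.7 1.3 3.1
   vertex 3.9 1.5 1.4
  endloop
 endfacet
 facet normal -0.925 -0.247 -0.288
  outer loop
   vertex 1.7 1.7 3.4
   vertex 0.9 4.0 4.0
   vertex 2.3 3.3 0.1
  endloop
 endfacet
 facet normal 0.102 -0.218 0.971
  outer loop
   vertex 1.7 1.7 3.4
   vertex 3.7 1.3 3.1
   vertex 0.9 4.0 4.0
  endloop
 endfacet
 facet normal -0.479 -0.752 -0.452
  outer loop
   vertex 1.7 1.7 3.4
   vertex 2.3 3.3 0.1
   vertex 3.9 1.5 1.4
  endloop
 endfacet
 facet normal -0.214 -0.967 -0.139
  outer loop
   vertex 1.7 1.7 3.4
   vertex 3.9 1.5 1.4
   vertex 3.7 1.3 3.1
  endloop
 endfacet
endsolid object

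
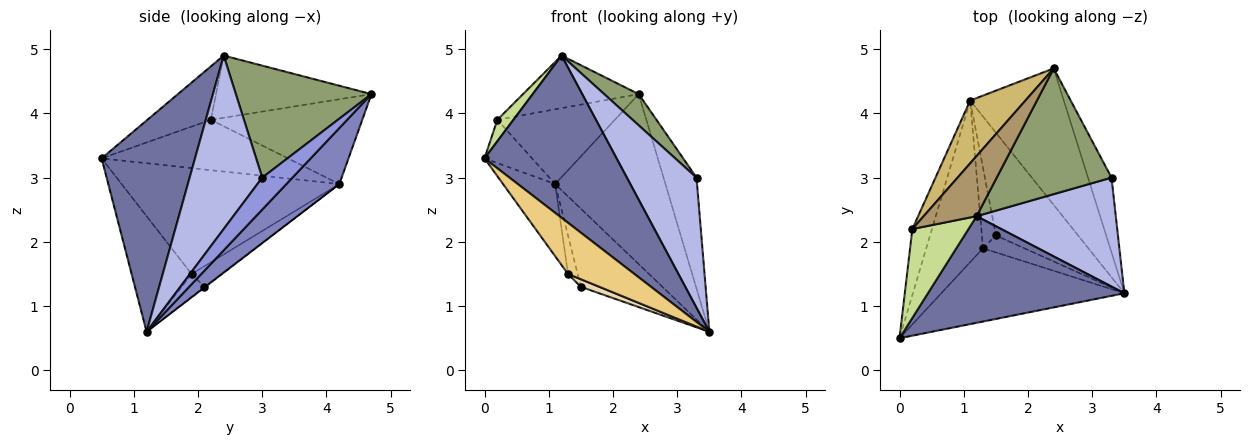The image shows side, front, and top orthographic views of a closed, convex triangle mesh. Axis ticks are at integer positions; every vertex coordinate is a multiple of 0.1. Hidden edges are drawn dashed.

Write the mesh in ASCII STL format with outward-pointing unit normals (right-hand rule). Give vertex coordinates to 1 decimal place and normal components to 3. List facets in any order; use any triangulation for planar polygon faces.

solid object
 facet normal 0.509 -0.719 0.473
  outer loop
   vertex 1.2 2.4 4.9
   vertex 0.0 0.5 3.3
   vertex 3.5 1.2 0.6
  endloop
 endfacet
 facet normal 0.351 0.730 -0.586
  outer loop
   vertex 1.1 4.2 2.9
   vertex 2.4 4.7 4.3
   vertex 3.5 1.2 0.6
  endloop
 endfacet
 facet normal 0.605 0.660 -0.445
  outer loop
   vertex 3.3 3.0 3.0
   vertex 3.5 1.2 0.6
   vertex 2.4 4.7 4.3
  endloop
 endfacet
 facet normal 0.625 -0.599 0.501
  outer loop
   vertex 3.3 3.0 3.0
   vertex 1.2 2.4 4.9
   vertex 3.5 1.2 0.6
  endloop
 endfacet
 facet normal 0.688 -0.175 0.705
  outer loop
   vertex 3.3 3.0 3.0
   vertex 2.4 4.7 4.3
   vertex 1.2 2.4 4.9
  endloop
 endfacet
 facet normal -0.006 0.605 -0.796
  outer loop
   vertex 1.5 2.1 1.3
   vertex 1.1 4.2 2.9
   vertex 3.5 1.2 0.6
  endloop
 endfacet
 facet normal -0.679 -0.172 0.714
  outer loop
   vertex 0.2 2.2 3.9
   vertex 0.0 0.5 3.3
   vertex 1.2 2.4 4.9
  endloop
 endfacet
 facet normal -0.906 0.231 -0.353
  outer loop
   vertex 0.2 2.2 3.9
   vertex 1.1 4.2 2.9
   vertex 0.0 0.5 3.3
  endloop
 endfacet
 facet normal -0.663 0.493 0.564
  outer loop
   vertex 0.2 2.2 3.9
   vertex 1.2 2.4 4.9
   vertex 2.4 4.7 4.3
  endloop
 endfacet
 facet normal -0.703 0.545 0.458
  outer loop
   vertex 0.2 2.2 3.9
   vertex 2.4 4.7 4.3
   vertex 1.1 4.2 2.9
  endloop
 endfacet
 facet normal -0.460 -0.509 -0.728
  outer loop
   vertex 1.3 1.9 1.5
   vertex 3.5 1.2 0.6
   vertex 0.0 0.5 3.3
  endloop
 endfacet
 facet normal -0.450 -0.365 -0.815
  outer loop
   vertex 1.3 1.9 1.5
   vertex 1.5 2.1 1.3
   vertex 3.5 1.2 0.6
  endloop
 endfacet
 facet normal -0.862 0.206 -0.462
  outer loop
   vertex 1.3 1.9 1.5
   vertex 0.0 0.5 3.3
   vertex 1.1 4.2 2.9
  endloop
 endfacet
 facet normal -0.800 0.260 -0.541
  outer loop
   vertex 1.3 1.9 1.5
   vertex 1.1 4.2 2.9
   vertex 1.5 2.1 1.3
  endloop
 endfacet
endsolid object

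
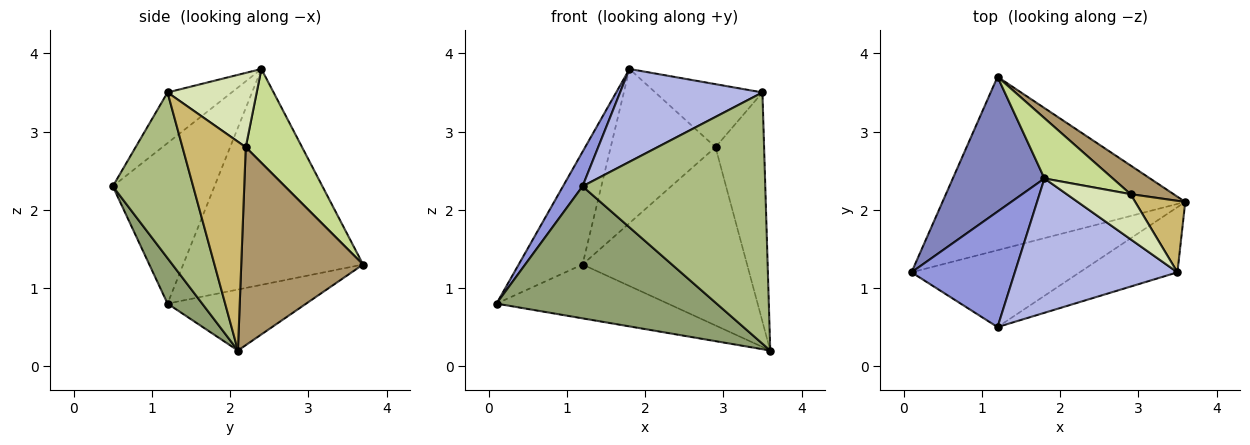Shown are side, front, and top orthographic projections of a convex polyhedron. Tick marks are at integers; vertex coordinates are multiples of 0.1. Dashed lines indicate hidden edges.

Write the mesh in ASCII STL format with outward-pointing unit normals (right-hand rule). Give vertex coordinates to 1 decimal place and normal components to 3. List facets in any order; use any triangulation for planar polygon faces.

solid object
 facet normal -0.233 0.288 -0.929
  outer loop
   vertex 1.2 3.7 1.3
   vertex 3.6 2.1 0.2
   vertex 0.1 1.2 0.8
  endloop
 endfacet
 facet normal -0.875 0.311 0.372
  outer loop
   vertex 1.8 2.4 3.8
   vertex 1.2 3.7 1.3
   vertex 0.1 1.2 0.8
  endloop
 endfacet
 facet normal -0.830 -0.160 0.534
  outer loop
   vertex 1.2 0.5 2.3
   vertex 1.8 2.4 3.8
   vertex 0.1 1.2 0.8
  endloop
 endfacet
 facet normal -0.248 -0.551 0.797
  outer loop
   vertex 1.2 0.5 2.3
   vertex 3.5 1.2 3.5
   vertex 1.8 2.4 3.8
  endloop
 endfacet
 facet normal 0.135 -0.856 -0.498
  outer loop
   vertex 1.2 0.5 2.3
   vertex 0.1 1.2 0.8
   vertex 3.6 2.1 0.2
  endloop
 endfacet
 facet normal 0.392 -0.891 -0.231
  outer loop
   vertex 1.2 0.5 2.3
   vertex 3.6 2.1 0.2
   vertex 3.5 1.2 3.5
  endloop
 endfacet
 facet normal 0.448 0.833 0.326
  outer loop
   vertex 2.9 2.2 2.8
   vertex 1.2 3.7 1.3
   vertex 1.8 2.4 3.8
  endloop
 endfacet
 facet normal 0.560 0.674 0.482
  outer loop
   vertex 2.9 2.2 2.8
   vertex 1.8 2.4 3.8
   vertex 3.5 1.2 3.5
  endloop
 endfacet
 facet normal 0.590 0.797 0.128
  outer loop
   vertex 2.9 2.2 2.8
   vertex 3.6 2.1 0.2
   vertex 1.2 3.7 1.3
  endloop
 endfacet
 facet normal 0.779 0.598 0.187
  outer loop
   vertex 2.9 2.2 2.8
   vertex 3.5 1.2 3.5
   vertex 3.6 2.1 0.2
  endloop
 endfacet
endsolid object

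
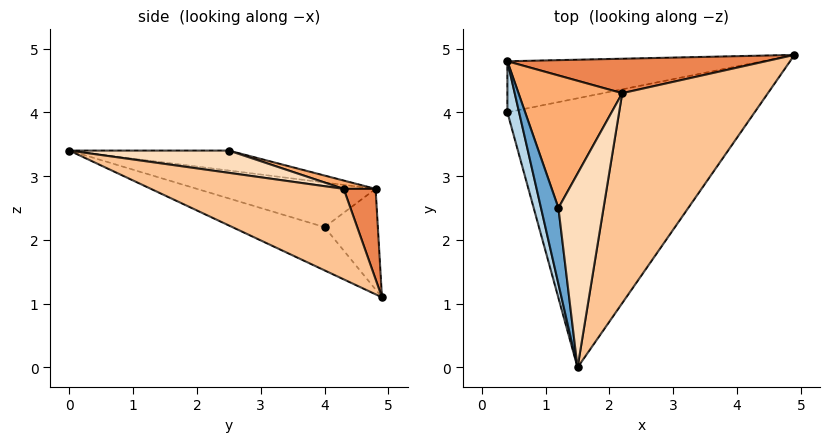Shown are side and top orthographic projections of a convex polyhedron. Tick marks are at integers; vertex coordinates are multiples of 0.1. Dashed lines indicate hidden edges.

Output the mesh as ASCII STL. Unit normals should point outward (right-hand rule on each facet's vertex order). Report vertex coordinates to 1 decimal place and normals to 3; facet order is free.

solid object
 facet normal -0.750 -0.090 0.655
  outer loop
   vertex 1.2 2.5 3.4
   vertex 0.4 4.8 2.8
   vertex 1.5 0.0 3.4
  endloop
 endfacet
 facet normal -0.301 0.572 -0.763
  outer loop
   vertex 0.4 4.0 2.2
   vertex 0.4 4.8 2.8
   vertex 4.9 4.9 1.1
  endloop
 endfacet
 facet normal -0.950 -0.187 0.249
  outer loop
   vertex 0.4 4.0 2.2
   vertex 1.5 0.0 3.4
   vertex 0.4 4.8 2.8
  endloop
 endfacet
 facet normal -0.163 -0.324 -0.932
  outer loop
   vertex 0.4 4.0 2.2
   vertex 4.9 4.9 1.1
   vertex 1.5 0.0 3.4
  endloop
 endfacet
 facet normal 0.213 0.765 0.608
  outer loop
   vertex 2.2 4.3 2.8
   vertex 4.9 4.9 1.1
   vertex 0.4 4.8 2.8
  endloop
 endfacet
 facet normal 0.077 0.277 0.958
  outer loop
   vertex 2.2 4.3 2.8
   vertex 0.4 4.8 2.8
   vertex 1.2 2.5 3.4
  endloop
 endfacet
 facet normal 0.527 0.033 0.849
  outer loop
   vertex 2.2 4.3 2.8
   vertex 1.5 0.0 3.4
   vertex 4.9 4.9 1.1
  endloop
 endfacet
 facet normal 0.442 0.053 0.896
  outer loop
   vertex 2.2 4.3 2.8
   vertex 1.2 2.5 3.4
   vertex 1.5 0.0 3.4
  endloop
 endfacet
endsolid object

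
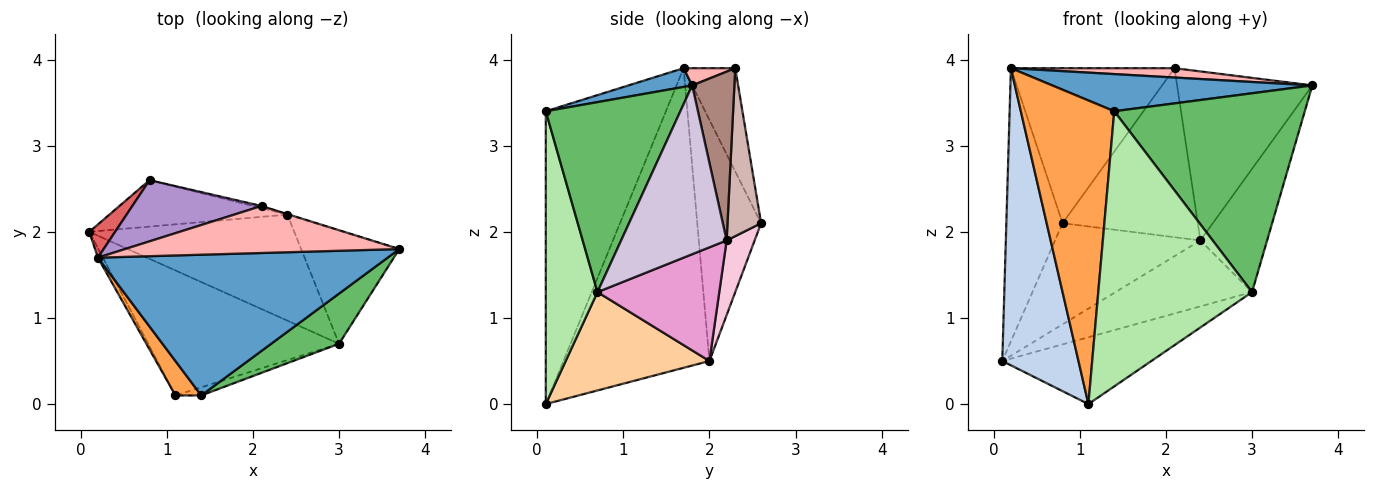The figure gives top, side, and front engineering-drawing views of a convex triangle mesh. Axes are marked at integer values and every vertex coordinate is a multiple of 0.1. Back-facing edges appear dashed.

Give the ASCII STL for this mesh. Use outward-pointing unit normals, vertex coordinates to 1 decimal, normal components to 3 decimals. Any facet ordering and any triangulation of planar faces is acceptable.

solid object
 facet normal 0.062 -0.255 0.965
  outer loop
   vertex 0.2 1.7 3.9
   vertex 1.4 0.1 3.4
   vertex 3.7 1.8 3.7
  endloop
 endfacet
 facet normal -0.886 -0.463 -0.015
  outer loop
   vertex 0.2 1.7 3.9
   vertex 0.1 2.0 0.5
   vertex 1.1 0.1 0.0
  endloop
 endfacet
 facet normal -0.788 -0.612 0.069
  outer loop
   vertex 0.2 1.7 3.9
   vertex 1.1 0.1 0.0
   vertex 1.4 0.1 3.4
  endloop
 endfacet
 facet normal 0.414 0.429 -0.803
  outer loop
   vertex 3.0 0.7 1.3
   vertex 1.1 0.1 0.0
   vertex 0.1 2.0 0.5
  endloop
 endfacet
 facet normal 0.565 -0.800 0.202
  outer loop
   vertex 3.0 0.7 1.3
   vertex 3.7 1.8 3.7
   vertex 1.4 0.1 3.4
  endloop
 endfacet
 facet normal 0.318 -0.948 -0.028
  outer loop
   vertex 3.0 0.7 1.3
   vertex 1.4 0.1 3.4
   vertex 1.1 0.1 0.0
  endloop
 endfacet
 facet normal -0.748 0.659 0.080
  outer loop
   vertex 0.8 2.6 2.1
   vertex 0.1 2.0 0.5
   vertex 0.2 1.7 3.9
  endloop
 endfacet
 facet normal 0.062 -0.195 0.979
  outer loop
   vertex 2.1 2.3 3.9
   vertex 0.2 1.7 3.9
   vertex 3.7 1.8 3.7
  endloop
 endfacet
 facet normal -0.282 0.892 0.352
  outer loop
   vertex 2.1 2.3 3.9
   vertex 0.8 2.6 2.1
   vertex 0.2 1.7 3.9
  endloop
 endfacet
 facet normal 0.758 0.480 -0.441
  outer loop
   vertex 2.4 2.2 1.9
   vertex 3.7 1.8 3.7
   vertex 3.0 0.7 1.3
  endloop
 endfacet
 facet normal 0.298 0.955 -0.003
  outer loop
   vertex 2.4 2.2 1.9
   vertex 2.1 2.3 3.9
   vertex 3.7 1.8 3.7
  endloop
 endfacet
 facet normal 0.241 0.970 -0.012
  outer loop
   vertex 2.4 2.2 1.9
   vertex 0.8 2.6 2.1
   vertex 2.1 2.3 3.9
  endloop
 endfacet
 facet normal 0.426 0.478 -0.768
  outer loop
   vertex 2.4 2.2 1.9
   vertex 3.0 0.7 1.3
   vertex 0.1 2.0 0.5
  endloop
 endfacet
 facet normal 0.172 0.895 -0.411
  outer loop
   vertex 2.4 2.2 1.9
   vertex 0.1 2.0 0.5
   vertex 0.8 2.6 2.1
  endloop
 endfacet
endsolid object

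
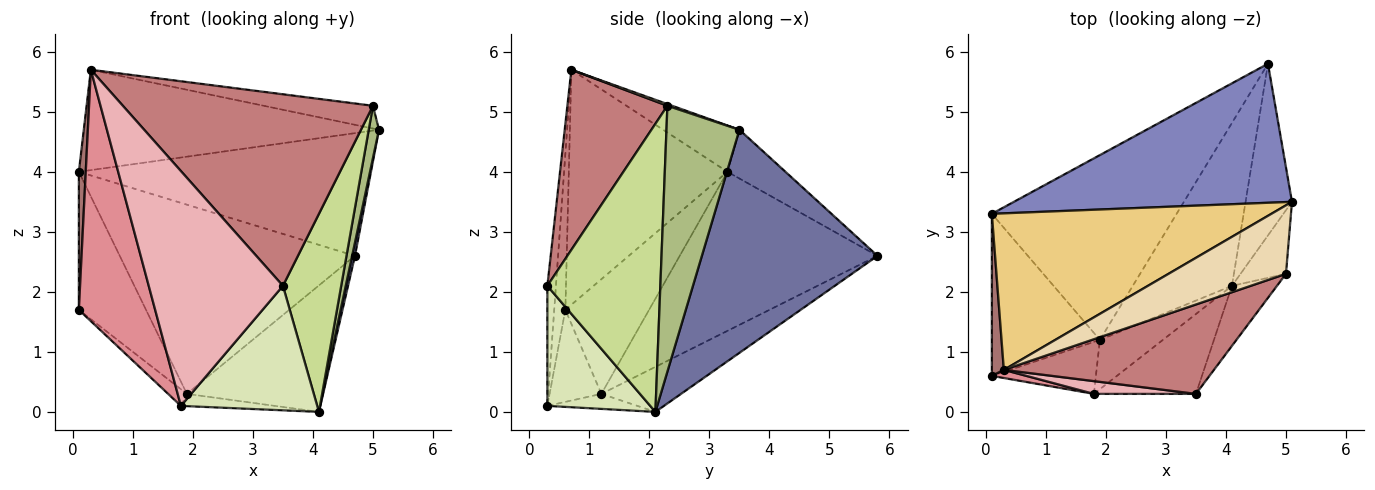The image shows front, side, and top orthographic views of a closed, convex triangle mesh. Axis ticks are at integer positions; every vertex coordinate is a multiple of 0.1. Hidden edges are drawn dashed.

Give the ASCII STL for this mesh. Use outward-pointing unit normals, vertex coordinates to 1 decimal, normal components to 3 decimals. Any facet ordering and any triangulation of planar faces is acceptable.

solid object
 facet normal 0.979 -0.016 -0.204
  outer loop
   vertex 4.1 2.1 0.0
   vertex 4.7 5.8 2.6
   vertex 5.1 3.5 4.7
  endloop
 endfacet
 facet normal -0.130 0.656 0.743
  outer loop
   vertex 0.1 3.3 4.0
   vertex 5.1 3.5 4.7
   vertex 4.7 5.8 2.6
  endloop
 endfacet
 facet normal -0.338 0.577 -0.744
  outer loop
   vertex 1.9 1.2 0.3
   vertex 4.7 5.8 2.6
   vertex 4.1 2.1 0.0
  endloop
 endfacet
 facet normal -0.629 0.504 -0.592
  outer loop
   vertex 1.9 1.2 0.3
   vertex 0.1 0.6 1.7
   vertex 0.1 3.3 4.0
  endloop
 endfacet
 facet normal -0.515 0.613 -0.599
  outer loop
   vertex 1.9 1.2 0.3
   vertex 0.1 3.3 4.0
   vertex 4.7 5.8 2.6
  endloop
 endfacet
 facet normal 0.976 -0.137 -0.167
  outer loop
   vertex 5.0 2.3 5.1
   vertex 4.1 2.1 0.0
   vertex 5.1 3.5 4.7
  endloop
 endfacet
 facet normal 0.880 -0.454 -0.138
  outer loop
   vertex 5.0 2.3 5.1
   vertex 3.5 0.3 2.1
   vertex 4.1 2.1 0.0
  endloop
 endfacet
 facet normal 0.536 -0.710 -0.456
  outer loop
   vertex 1.8 0.3 0.1
   vertex 4.1 2.1 0.0
   vertex 3.5 0.3 2.1
  endloop
 endfacet
 facet normal -0.225 0.235 -0.946
  outer loop
   vertex 1.8 0.3 0.1
   vertex 1.9 1.2 0.3
   vertex 4.1 2.1 0.0
  endloop
 endfacet
 facet normal -0.644 0.233 -0.728
  outer loop
   vertex 1.8 0.3 0.1
   vertex 0.1 0.6 1.7
   vertex 1.9 1.2 0.3
  endloop
 endfacet
 facet normal -0.138 0.535 0.834
  outer loop
   vertex 0.3 0.7 5.7
   vertex 5.1 3.5 4.7
   vertex 0.1 3.3 4.0
  endloop
 endfacet
 facet normal 0.014 0.315 0.949
  outer loop
   vertex 0.3 0.7 5.7
   vertex 5.0 2.3 5.1
   vertex 5.1 3.5 4.7
  endloop
 endfacet
 facet normal -0.998 -0.043 0.051
  outer loop
   vertex 0.3 0.7 5.7
   vertex 0.1 3.3 4.0
   vertex 0.1 0.6 1.7
  endloop
 endfacet
 facet normal 0.341 -0.852 0.398
  outer loop
   vertex 0.3 0.7 5.7
   vertex 3.5 0.3 2.1
   vertex 5.0 2.3 5.1
  endloop
 endfacet
 facet normal -0.144 -0.989 0.032
  outer loop
   vertex 0.3 0.7 5.7
   vertex 0.1 0.6 1.7
   vertex 1.8 0.3 0.1
  endloop
 endfacet
 facet normal -0.064 -0.997 0.054
  outer loop
   vertex 0.3 0.7 5.7
   vertex 1.8 0.3 0.1
   vertex 3.5 0.3 2.1
  endloop
 endfacet
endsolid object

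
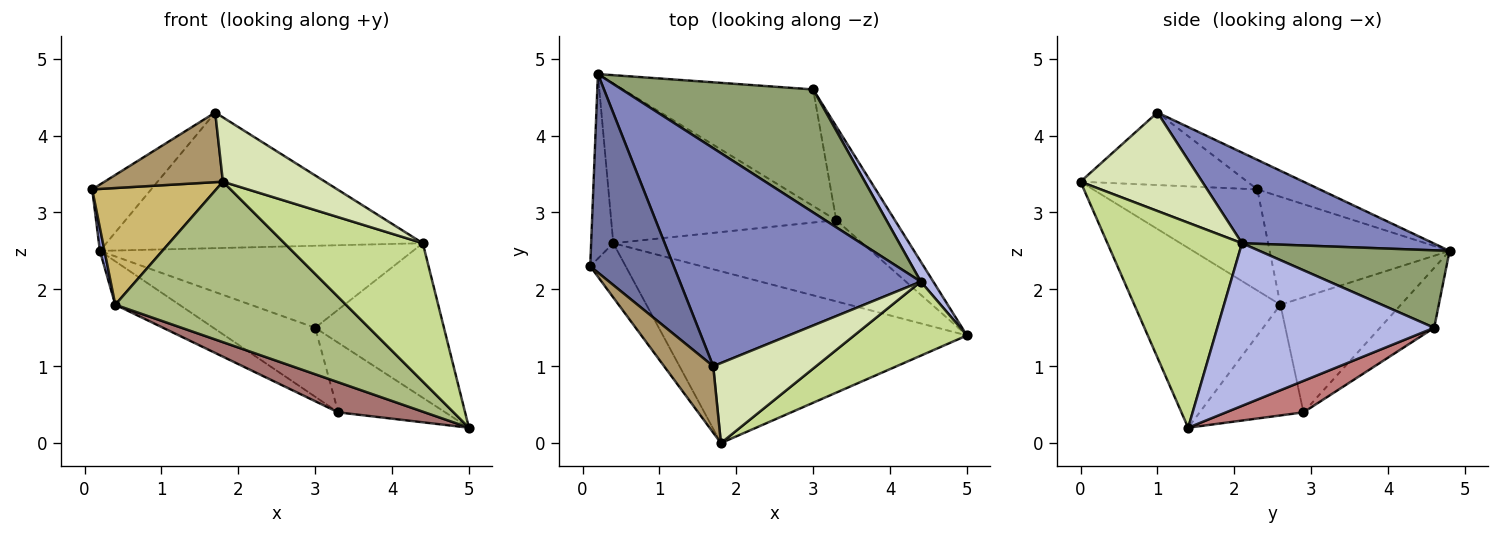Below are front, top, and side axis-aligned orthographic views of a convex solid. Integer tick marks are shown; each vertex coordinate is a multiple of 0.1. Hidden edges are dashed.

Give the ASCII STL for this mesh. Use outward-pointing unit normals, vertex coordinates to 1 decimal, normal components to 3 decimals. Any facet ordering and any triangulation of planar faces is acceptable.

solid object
 facet normal -0.318 0.300 0.899
  outer loop
   vertex 1.7 1.0 4.3
   vertex 0.2 4.8 2.5
   vertex 0.1 2.3 3.3
  endloop
 endfacet
 facet normal 0.304 0.503 0.809
  outer loop
   vertex 4.4 2.1 2.6
   vertex 0.2 4.8 2.5
   vertex 1.7 1.0 4.3
  endloop
 endfacet
 facet normal -0.979 -0.025 -0.201
  outer loop
   vertex 0.4 2.6 1.8
   vertex 0.1 2.3 3.3
   vertex 0.2 4.8 2.5
  endloop
 endfacet
 facet normal 0.858 0.509 0.066
  outer loop
   vertex 3.0 4.6 1.5
   vertex 4.4 2.1 2.6
   vertex 5.0 1.4 0.2
  endloop
 endfacet
 facet normal 0.319 0.526 0.789
  outer loop
   vertex 3.0 4.6 1.5
   vertex 0.2 4.8 2.5
   vertex 4.4 2.1 2.6
  endloop
 endfacet
 facet normal -0.397 -0.626 -0.671
  outer loop
   vertex 1.8 0.0 3.4
   vertex 0.4 2.6 1.8
   vertex 5.0 1.4 0.2
  endloop
 endfacet
 facet normal 0.651 -0.669 0.358
  outer loop
   vertex 1.8 0.0 3.4
   vertex 5.0 1.4 0.2
   vertex 4.4 2.1 2.6
  endloop
 endfacet
 facet normal 0.598 -0.502 0.625
  outer loop
   vertex 1.8 0.0 3.4
   vertex 4.4 2.1 2.6
   vertex 1.7 1.0 4.3
  endloop
 endfacet
 facet normal -0.714 -0.507 0.484
  outer loop
   vertex 1.8 0.0 3.4
   vertex 1.7 1.0 4.3
   vertex 0.1 2.3 3.3
  endloop
 endfacet
 facet normal -0.769 -0.580 -0.270
  outer loop
   vertex 1.8 0.0 3.4
   vertex 0.1 2.3 3.3
   vertex 0.4 2.6 1.8
  endloop
 endfacet
 facet normal -0.442 0.235 -0.866
  outer loop
   vertex 3.3 2.9 0.4
   vertex 0.4 2.6 1.8
   vertex 0.2 4.8 2.5
  endloop
 endfacet
 facet normal -0.262 0.491 -0.831
  outer loop
   vertex 3.3 2.9 0.4
   vertex 0.2 4.8 2.5
   vertex 3.0 4.6 1.5
  endloop
 endfacet
 facet normal -0.385 -0.321 -0.866
  outer loop
   vertex 3.3 2.9 0.4
   vertex 5.0 1.4 0.2
   vertex 0.4 2.6 1.8
  endloop
 endfacet
 facet normal 0.396 0.547 -0.738
  outer loop
   vertex 3.3 2.9 0.4
   vertex 3.0 4.6 1.5
   vertex 5.0 1.4 0.2
  endloop
 endfacet
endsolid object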